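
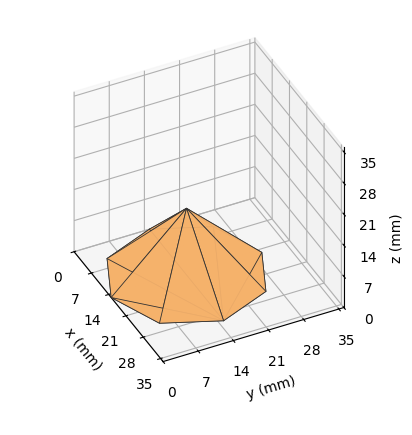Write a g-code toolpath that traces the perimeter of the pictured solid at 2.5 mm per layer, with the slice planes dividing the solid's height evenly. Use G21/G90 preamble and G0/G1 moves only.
Reading the render: the shape is a regular 8-sided pyramid, base circumscribed radius ≈ 15 mm, apex at z ≈ 15 mm (dimensions read to the nearest mm from the axis ticks). For the g-code, the solid's height is divided into equal slices at the stated Δz and each level perimeter traced with G1 moves after a G0 lift.

; perimeter-only toolpath
G21 ; units = mm
G90 ; absolute positioning
G28 ; home
; layer 1
G0 Z2.5
G0 X27.5 Y15.0
G1 X23.8 Y23.8
G1 X15.0 Y27.5
G1 X6.2 Y23.8
G1 X2.5 Y15.0
G1 X6.2 Y6.2
G1 X15.0 Y2.5
G1 X23.8 Y6.2
G1 X27.5 Y15.0
; layer 2
G0 Z5.0
G0 X25.0 Y15.0
G1 X22.1 Y22.1
G1 X15.0 Y25.0
G1 X7.9 Y22.1
G1 X5.0 Y15.0
G1 X7.9 Y7.9
G1 X15.0 Y5.0
G1 X22.1 Y7.9
G1 X25.0 Y15.0
; layer 3
G0 Z7.5
G0 X22.5 Y15.0
G1 X20.3 Y20.3
G1 X15.0 Y22.5
G1 X9.7 Y20.3
G1 X7.5 Y15.0
G1 X9.7 Y9.7
G1 X15.0 Y7.5
G1 X20.3 Y9.7
G1 X22.5 Y15.0
; layer 4
G0 Z10.0
G0 X20.0 Y15.0
G1 X18.5 Y18.5
G1 X15.0 Y20.0
G1 X11.5 Y18.5
G1 X10.0 Y15.0
G1 X11.5 Y11.5
G1 X15.0 Y10.0
G1 X18.5 Y11.5
G1 X20.0 Y15.0
; layer 5
G0 Z12.5
G0 X17.5 Y15.0
G1 X16.8 Y16.8
G1 X15.0 Y17.5
G1 X13.2 Y16.8
G1 X12.5 Y15.0
G1 X13.2 Y13.2
G1 X15.0 Y12.5
G1 X16.8 Y13.2
G1 X17.5 Y15.0
M2 ; end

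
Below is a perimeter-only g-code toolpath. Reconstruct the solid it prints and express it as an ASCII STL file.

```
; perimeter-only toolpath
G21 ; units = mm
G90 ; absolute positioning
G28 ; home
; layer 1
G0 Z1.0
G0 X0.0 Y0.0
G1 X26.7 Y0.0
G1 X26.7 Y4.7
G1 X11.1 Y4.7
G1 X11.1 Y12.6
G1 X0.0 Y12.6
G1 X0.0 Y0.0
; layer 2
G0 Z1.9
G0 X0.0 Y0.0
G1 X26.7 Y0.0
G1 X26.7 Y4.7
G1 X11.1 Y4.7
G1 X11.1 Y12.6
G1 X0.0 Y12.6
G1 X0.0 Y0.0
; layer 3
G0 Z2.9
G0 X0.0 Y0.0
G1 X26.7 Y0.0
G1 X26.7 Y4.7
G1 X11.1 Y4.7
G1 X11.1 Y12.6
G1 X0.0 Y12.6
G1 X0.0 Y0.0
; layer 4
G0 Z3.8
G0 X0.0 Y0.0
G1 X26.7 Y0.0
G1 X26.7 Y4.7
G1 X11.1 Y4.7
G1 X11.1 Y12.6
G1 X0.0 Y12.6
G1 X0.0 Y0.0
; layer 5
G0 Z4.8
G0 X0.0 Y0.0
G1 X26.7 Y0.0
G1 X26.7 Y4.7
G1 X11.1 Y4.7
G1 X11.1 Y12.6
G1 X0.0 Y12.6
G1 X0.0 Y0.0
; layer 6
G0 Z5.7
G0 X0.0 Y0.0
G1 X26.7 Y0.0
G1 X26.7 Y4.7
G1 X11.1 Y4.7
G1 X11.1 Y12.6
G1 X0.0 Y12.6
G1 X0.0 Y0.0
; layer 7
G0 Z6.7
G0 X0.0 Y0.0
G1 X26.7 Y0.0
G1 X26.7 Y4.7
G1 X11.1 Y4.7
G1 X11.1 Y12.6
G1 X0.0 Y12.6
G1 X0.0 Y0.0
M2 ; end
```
solid part
  facet normal 0.0000 0.0000 -1.0000
    outer loop
      vertex 26.7 4.7 0.0
      vertex 26.7 0.0 0.0
      vertex 0.0 0.0 0.0
    endloop
  endfacet
  facet normal 0.0000 0.0000 -1.0000
    outer loop
      vertex 11.1 4.7 0.0
      vertex 26.7 4.7 0.0
      vertex 0.0 0.0 0.0
    endloop
  endfacet
  facet normal 0.0000 0.0000 -1.0000
    outer loop
      vertex 11.1 12.6 0.0
      vertex 11.1 4.7 0.0
      vertex 0.0 0.0 0.0
    endloop
  endfacet
  facet normal 0.0000 0.0000 -1.0000
    outer loop
      vertex 0.0 12.6 0.0
      vertex 11.1 12.6 0.0
      vertex 0.0 0.0 0.0
    endloop
  endfacet
  facet normal 0.0000 0.0000 1.0000
    outer loop
      vertex 0.0 0.0 6.7
      vertex 26.7 0.0 6.7
      vertex 26.7 4.7 6.7
    endloop
  endfacet
  facet normal 0.0000 0.0000 1.0000
    outer loop
      vertex 0.0 0.0 6.7
      vertex 26.7 4.7 6.7
      vertex 11.1 4.7 6.7
    endloop
  endfacet
  facet normal 0.0000 0.0000 1.0000
    outer loop
      vertex 0.0 0.0 6.7
      vertex 11.1 4.7 6.7
      vertex 11.1 12.6 6.7
    endloop
  endfacet
  facet normal 0.0000 0.0000 1.0000
    outer loop
      vertex 0.0 0.0 6.7
      vertex 11.1 12.6 6.7
      vertex 0.0 12.6 6.7
    endloop
  endfacet
  facet normal 0.0000 -1.0000 0.0000
    outer loop
      vertex 0.0 0.0 0.0
      vertex 26.7 0.0 0.0
      vertex 26.7 0.0 6.7
    endloop
  endfacet
  facet normal 0.0000 -1.0000 0.0000
    outer loop
      vertex 0.0 0.0 0.0
      vertex 26.7 0.0 6.7
      vertex 0.0 0.0 6.7
    endloop
  endfacet
  facet normal 1.0000 0.0000 0.0000
    outer loop
      vertex 26.7 0.0 0.0
      vertex 26.7 4.7 0.0
      vertex 26.7 4.7 6.7
    endloop
  endfacet
  facet normal 1.0000 0.0000 0.0000
    outer loop
      vertex 26.7 0.0 0.0
      vertex 26.7 4.7 6.7
      vertex 26.7 0.0 6.7
    endloop
  endfacet
  facet normal 0.0000 1.0000 0.0000
    outer loop
      vertex 26.7 4.7 0.0
      vertex 11.1 4.7 0.0
      vertex 11.1 4.7 6.7
    endloop
  endfacet
  facet normal 0.0000 1.0000 0.0000
    outer loop
      vertex 26.7 4.7 0.0
      vertex 11.1 4.7 6.7
      vertex 26.7 4.7 6.7
    endloop
  endfacet
  facet normal 1.0000 0.0000 0.0000
    outer loop
      vertex 11.1 4.7 0.0
      vertex 11.1 12.6 0.0
      vertex 11.1 12.6 6.7
    endloop
  endfacet
  facet normal 1.0000 0.0000 0.0000
    outer loop
      vertex 11.1 4.7 0.0
      vertex 11.1 12.6 6.7
      vertex 11.1 4.7 6.7
    endloop
  endfacet
  facet normal 0.0000 1.0000 0.0000
    outer loop
      vertex 11.1 12.6 0.0
      vertex 0.0 12.6 0.0
      vertex 0.0 12.6 6.7
    endloop
  endfacet
  facet normal 0.0000 1.0000 0.0000
    outer loop
      vertex 11.1 12.6 0.0
      vertex 0.0 12.6 6.7
      vertex 11.1 12.6 6.7
    endloop
  endfacet
  facet normal -1.0000 0.0000 0.0000
    outer loop
      vertex 0.0 12.6 0.0
      vertex 0.0 0.0 0.0
      vertex 0.0 0.0 6.7
    endloop
  endfacet
  facet normal -1.0000 0.0000 0.0000
    outer loop
      vertex 0.0 12.6 0.0
      vertex 0.0 0.0 6.7
      vertex 0.0 12.6 6.7
    endloop
  endfacet
endsolid part

The G0 Z moves step by Δz≈1.0 mm. Every layer's G1 loop is the same polygon, so the solid is a straight extrusion of it from z=0 to z≈6.7. Closing with flat bottom and top caps and triangulating gives 20 facets — an L-shaped prism: outer 26.7 × 12.6 mm, arm thicknesses ≈ 4.7 mm (horizontal) and 11.1 mm (vertical), extruded 6.7 mm in z.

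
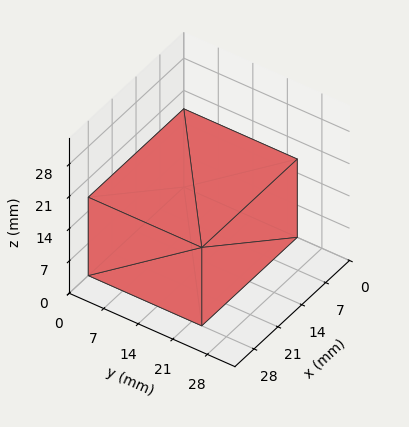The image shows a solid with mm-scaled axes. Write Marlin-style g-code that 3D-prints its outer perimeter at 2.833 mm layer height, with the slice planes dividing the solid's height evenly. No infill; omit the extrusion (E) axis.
Reading the render: the shape is a rectangular box, roughly 28 × 23 mm footprint and 17 mm tall (dimensions read to the nearest mm from the axis ticks). For the g-code, the solid's height is divided into equal slices at the stated Δz and each level perimeter traced with G1 moves after a G0 lift.

; perimeter-only toolpath
G21 ; units = mm
G90 ; absolute positioning
G28 ; home
; layer 1
G0 Z2.833
G0 X0.000 Y0.000
G1 X28.000 Y0.000
G1 X28.000 Y23.000
G1 X0.000 Y23.000
G1 X0.000 Y0.000
; layer 2
G0 Z5.667
G0 X0.000 Y0.000
G1 X28.000 Y0.000
G1 X28.000 Y23.000
G1 X0.000 Y23.000
G1 X0.000 Y0.000
; layer 3
G0 Z8.500
G0 X0.000 Y0.000
G1 X28.000 Y0.000
G1 X28.000 Y23.000
G1 X0.000 Y23.000
G1 X0.000 Y0.000
; layer 4
G0 Z11.333
G0 X0.000 Y0.000
G1 X28.000 Y0.000
G1 X28.000 Y23.000
G1 X0.000 Y23.000
G1 X0.000 Y0.000
; layer 5
G0 Z14.167
G0 X0.000 Y0.000
G1 X28.000 Y0.000
G1 X28.000 Y23.000
G1 X0.000 Y23.000
G1 X0.000 Y0.000
; layer 6
G0 Z17.000
G0 X0.000 Y0.000
G1 X28.000 Y0.000
G1 X28.000 Y23.000
G1 X0.000 Y23.000
G1 X0.000 Y0.000
M2 ; end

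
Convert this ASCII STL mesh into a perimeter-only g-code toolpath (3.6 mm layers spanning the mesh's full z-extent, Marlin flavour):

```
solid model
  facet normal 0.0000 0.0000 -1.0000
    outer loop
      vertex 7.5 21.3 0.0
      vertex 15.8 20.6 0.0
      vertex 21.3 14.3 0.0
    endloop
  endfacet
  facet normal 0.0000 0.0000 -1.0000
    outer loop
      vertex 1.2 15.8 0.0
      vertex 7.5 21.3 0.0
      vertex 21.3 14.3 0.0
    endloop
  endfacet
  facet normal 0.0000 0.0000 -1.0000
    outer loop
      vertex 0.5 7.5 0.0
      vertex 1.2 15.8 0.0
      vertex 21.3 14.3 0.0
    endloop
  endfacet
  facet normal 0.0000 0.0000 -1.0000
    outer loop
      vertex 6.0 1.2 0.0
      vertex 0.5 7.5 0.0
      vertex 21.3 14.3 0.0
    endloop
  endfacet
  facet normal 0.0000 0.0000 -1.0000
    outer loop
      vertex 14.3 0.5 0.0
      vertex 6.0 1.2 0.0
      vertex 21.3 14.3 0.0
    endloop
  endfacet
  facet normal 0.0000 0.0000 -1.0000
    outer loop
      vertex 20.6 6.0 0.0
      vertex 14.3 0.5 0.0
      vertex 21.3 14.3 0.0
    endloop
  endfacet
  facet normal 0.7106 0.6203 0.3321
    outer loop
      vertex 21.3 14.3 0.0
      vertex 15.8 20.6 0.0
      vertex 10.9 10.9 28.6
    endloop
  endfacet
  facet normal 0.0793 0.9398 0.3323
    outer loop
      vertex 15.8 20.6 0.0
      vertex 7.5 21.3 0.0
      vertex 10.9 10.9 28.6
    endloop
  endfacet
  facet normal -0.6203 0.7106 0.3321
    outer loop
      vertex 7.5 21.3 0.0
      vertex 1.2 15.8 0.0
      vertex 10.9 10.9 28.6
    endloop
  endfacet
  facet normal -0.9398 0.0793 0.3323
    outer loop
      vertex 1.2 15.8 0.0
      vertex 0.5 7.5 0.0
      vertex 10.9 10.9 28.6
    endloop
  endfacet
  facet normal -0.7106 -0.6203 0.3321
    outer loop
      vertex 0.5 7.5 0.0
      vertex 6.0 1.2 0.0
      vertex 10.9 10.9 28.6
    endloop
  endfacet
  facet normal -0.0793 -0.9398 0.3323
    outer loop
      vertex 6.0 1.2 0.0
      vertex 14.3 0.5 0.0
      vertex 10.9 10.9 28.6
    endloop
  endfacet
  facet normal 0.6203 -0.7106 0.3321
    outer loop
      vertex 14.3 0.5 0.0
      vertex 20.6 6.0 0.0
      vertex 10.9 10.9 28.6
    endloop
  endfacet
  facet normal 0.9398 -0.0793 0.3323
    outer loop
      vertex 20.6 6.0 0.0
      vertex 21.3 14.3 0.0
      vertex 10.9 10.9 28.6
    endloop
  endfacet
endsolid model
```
; perimeter-only toolpath
G21 ; units = mm
G90 ; absolute positioning
G28 ; home
; layer 1
G0 Z3.6
G0 X20.0 Y13.9
G1 X15.2 Y19.4
G1 X7.9 Y20.0
G1 X2.4 Y15.2
G1 X1.8 Y7.9
G1 X6.6 Y2.4
G1 X13.9 Y1.8
G1 X19.4 Y6.6
G1 X20.0 Y13.9
; layer 2
G0 Z7.2
G0 X18.7 Y13.5
G1 X14.6 Y18.2
G1 X8.3 Y18.7
G1 X3.6 Y14.6
G1 X3.1 Y8.3
G1 X7.2 Y3.6
G1 X13.5 Y3.1
G1 X18.2 Y7.2
G1 X18.7 Y13.5
; layer 3
G0 Z10.7
G0 X17.4 Y13.0
G1 X14.0 Y17.0
G1 X8.8 Y17.4
G1 X4.8 Y14.0
G1 X4.4 Y8.8
G1 X7.8 Y4.8
G1 X13.0 Y4.4
G1 X17.0 Y7.8
G1 X17.4 Y13.0
; layer 4
G0 Z14.3
G0 X16.1 Y12.6
G1 X13.4 Y15.8
G1 X9.2 Y16.1
G1 X6.0 Y13.4
G1 X5.7 Y9.2
G1 X8.4 Y6.0
G1 X12.6 Y5.7
G1 X15.8 Y8.4
G1 X16.1 Y12.6
; layer 5
G0 Z17.9
G0 X14.8 Y12.2
G1 X12.7 Y14.5
G1 X9.6 Y14.8
G1 X7.3 Y12.7
G1 X7.0 Y9.6
G1 X9.1 Y7.3
G1 X12.2 Y7.0
G1 X14.5 Y9.1
G1 X14.8 Y12.2
; layer 6
G0 Z21.5
G0 X13.5 Y11.8
G1 X12.1 Y13.3
G1 X10.1 Y13.5
G1 X8.5 Y12.1
G1 X8.3 Y10.1
G1 X9.7 Y8.5
G1 X11.8 Y8.3
G1 X13.3 Y9.7
G1 X13.5 Y11.8
; layer 7
G0 Z25.0
G0 X12.2 Y11.3
G1 X11.5 Y12.1
G1 X10.5 Y12.2
G1 X9.7 Y11.5
G1 X9.6 Y10.5
G1 X10.3 Y9.7
G1 X11.3 Y9.6
G1 X12.1 Y10.3
G1 X12.2 Y11.3
M2 ; end

The solid is a regular 8-sided pyramid, base circumscribed radius ≈ 10.9 mm, apex at z ≈ 28.6 mm. Slicing at Δz = 3.6 mm — 8 equal slices spanning the solid's height, so layer i sits at z = i·h/8 — gives 7 non-empty perimeters. Each is a 8-segment closed polygon; G0 lifts to the layer z and rapids to the start vertex, then G1 traces the edges. The cross-section shrinks linearly with z (the slice at the apex is degenerate and omitted).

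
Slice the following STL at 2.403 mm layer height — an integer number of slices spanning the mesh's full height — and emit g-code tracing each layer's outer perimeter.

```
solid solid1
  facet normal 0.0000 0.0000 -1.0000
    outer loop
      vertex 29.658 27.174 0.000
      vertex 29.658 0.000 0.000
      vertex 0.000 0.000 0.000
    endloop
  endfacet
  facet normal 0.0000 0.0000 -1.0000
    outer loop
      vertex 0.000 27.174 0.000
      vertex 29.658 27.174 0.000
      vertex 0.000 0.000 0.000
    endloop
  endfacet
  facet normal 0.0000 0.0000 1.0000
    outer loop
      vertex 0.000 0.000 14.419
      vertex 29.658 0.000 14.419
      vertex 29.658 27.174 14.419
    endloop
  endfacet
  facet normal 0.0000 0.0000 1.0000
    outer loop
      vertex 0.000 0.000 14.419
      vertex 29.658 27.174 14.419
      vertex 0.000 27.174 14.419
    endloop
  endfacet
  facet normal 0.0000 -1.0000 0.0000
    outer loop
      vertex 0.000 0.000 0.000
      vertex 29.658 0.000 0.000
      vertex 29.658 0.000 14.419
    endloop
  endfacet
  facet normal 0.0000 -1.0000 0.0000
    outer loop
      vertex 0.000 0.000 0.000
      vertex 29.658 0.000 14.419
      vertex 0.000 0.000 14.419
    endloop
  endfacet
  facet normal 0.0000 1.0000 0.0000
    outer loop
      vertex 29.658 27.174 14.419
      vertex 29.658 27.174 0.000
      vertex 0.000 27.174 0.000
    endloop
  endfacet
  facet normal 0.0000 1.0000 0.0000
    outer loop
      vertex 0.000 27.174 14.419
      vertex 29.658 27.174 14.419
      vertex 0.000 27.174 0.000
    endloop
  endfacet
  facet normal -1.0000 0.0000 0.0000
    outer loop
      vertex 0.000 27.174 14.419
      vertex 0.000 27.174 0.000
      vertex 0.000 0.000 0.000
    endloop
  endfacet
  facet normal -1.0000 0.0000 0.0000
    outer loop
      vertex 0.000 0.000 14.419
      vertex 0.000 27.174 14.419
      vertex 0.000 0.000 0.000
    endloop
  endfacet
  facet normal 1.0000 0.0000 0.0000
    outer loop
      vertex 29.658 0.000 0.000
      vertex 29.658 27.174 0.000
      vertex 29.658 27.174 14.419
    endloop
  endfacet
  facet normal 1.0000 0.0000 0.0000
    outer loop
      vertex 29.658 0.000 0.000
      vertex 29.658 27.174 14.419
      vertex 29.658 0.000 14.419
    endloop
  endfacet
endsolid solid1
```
; perimeter-only toolpath
G21 ; units = mm
G90 ; absolute positioning
G28 ; home
; layer 1
G0 Z2.403
G0 X0.000 Y0.000
G1 X29.658 Y0.000
G1 X29.658 Y27.174
G1 X0.000 Y27.174
G1 X0.000 Y0.000
; layer 2
G0 Z4.806
G0 X0.000 Y0.000
G1 X29.658 Y0.000
G1 X29.658 Y27.174
G1 X0.000 Y27.174
G1 X0.000 Y0.000
; layer 3
G0 Z7.210
G0 X0.000 Y0.000
G1 X29.658 Y0.000
G1 X29.658 Y27.174
G1 X0.000 Y27.174
G1 X0.000 Y0.000
; layer 4
G0 Z9.613
G0 X0.000 Y0.000
G1 X29.658 Y0.000
G1 X29.658 Y27.174
G1 X0.000 Y27.174
G1 X0.000 Y0.000
; layer 5
G0 Z12.016
G0 X0.000 Y0.000
G1 X29.658 Y0.000
G1 X29.658 Y27.174
G1 X0.000 Y27.174
G1 X0.000 Y0.000
; layer 6
G0 Z14.419
G0 X0.000 Y0.000
G1 X29.658 Y0.000
G1 X29.658 Y27.174
G1 X0.000 Y27.174
G1 X0.000 Y0.000
M2 ; end

The solid is a rectangular box, roughly 29.7 × 27.2 mm footprint and 14.4 mm tall. Slicing at Δz = 2.403 mm — 6 equal slices spanning the solid's height, so layer i sits at z = i·h/6 — gives 6 non-empty perimeters. Each is a 4-segment closed polygon; G0 lifts to the layer z and rapids to the start vertex, then G1 traces the edges.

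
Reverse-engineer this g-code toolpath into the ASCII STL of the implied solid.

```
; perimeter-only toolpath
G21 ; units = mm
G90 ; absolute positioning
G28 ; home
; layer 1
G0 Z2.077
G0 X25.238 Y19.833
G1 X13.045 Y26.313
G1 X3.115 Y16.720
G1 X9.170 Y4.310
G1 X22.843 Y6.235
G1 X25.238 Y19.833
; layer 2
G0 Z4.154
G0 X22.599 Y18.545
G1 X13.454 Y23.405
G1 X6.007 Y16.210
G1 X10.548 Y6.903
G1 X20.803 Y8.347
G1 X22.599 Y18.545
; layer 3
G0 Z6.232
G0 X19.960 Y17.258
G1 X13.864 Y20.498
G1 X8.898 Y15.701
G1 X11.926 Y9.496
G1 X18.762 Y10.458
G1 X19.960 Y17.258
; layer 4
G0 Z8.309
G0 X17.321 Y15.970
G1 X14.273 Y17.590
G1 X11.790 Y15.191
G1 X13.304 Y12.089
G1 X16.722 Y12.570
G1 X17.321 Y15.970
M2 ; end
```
solid part
  facet normal 0.0000 0.0000 -1.0000
    outer loop
      vertex 0.223 17.229 0.000
      vertex 12.636 29.221 0.000
      vertex 27.877 21.121 0.000
    endloop
  endfacet
  facet normal 0.0000 0.0000 -1.0000
    outer loop
      vertex 7.792 1.717 0.000
      vertex 0.223 17.229 0.000
      vertex 27.877 21.121 0.000
    endloop
  endfacet
  facet normal 0.0000 0.0000 -1.0000
    outer loop
      vertex 24.883 4.123 0.000
      vertex 7.792 1.717 0.000
      vertex 27.877 21.121 0.000
    endloop
  endfacet
  facet normal 0.3089 0.5812 0.7528
    outer loop
      vertex 27.877 21.121 0.000
      vertex 12.636 29.221 0.000
      vertex 14.682 14.682 10.386
    endloop
  endfacet
  facet normal -0.4574 0.4734 0.7528
    outer loop
      vertex 12.636 29.221 0.000
      vertex 0.223 17.229 0.000
      vertex 14.682 14.682 10.386
    endloop
  endfacet
  facet normal -0.5916 -0.2887 0.7528
    outer loop
      vertex 0.223 17.229 0.000
      vertex 7.792 1.717 0.000
      vertex 14.682 14.682 10.386
    endloop
  endfacet
  facet normal 0.0918 -0.6518 0.7528
    outer loop
      vertex 7.792 1.717 0.000
      vertex 24.883 4.123 0.000
      vertex 14.682 14.682 10.386
    endloop
  endfacet
  facet normal 0.6483 -0.1142 0.7528
    outer loop
      vertex 24.883 4.123 0.000
      vertex 27.877 21.121 0.000
      vertex 14.682 14.682 10.386
    endloop
  endfacet
endsolid part

The G0 Z moves step by Δz≈2.077 mm. The G1 loops shrink linearly with z, so the solid tapers from its base footprint up to z≈10.4. Closing with a flat bottom cap and the tapered top and triangulating gives 8 facets — a regular 5-sided pyramid, base circumscribed radius ≈ 14.7 mm, apex at z ≈ 10.4 mm.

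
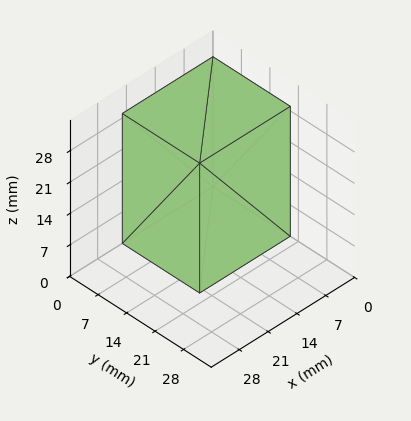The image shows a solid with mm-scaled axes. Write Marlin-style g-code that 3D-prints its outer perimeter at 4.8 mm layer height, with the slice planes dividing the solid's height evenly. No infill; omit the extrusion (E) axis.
Reading the render: the shape is a rectangular box, roughly 22 × 19 mm footprint and 29 mm tall (dimensions read to the nearest mm from the axis ticks). For the g-code, the solid's height is divided into equal slices at the stated Δz and each level perimeter traced with G1 moves after a G0 lift.

; perimeter-only toolpath
G21 ; units = mm
G90 ; absolute positioning
G28 ; home
; layer 1
G0 Z4.8
G0 X0.0 Y0.0
G1 X22.0 Y0.0
G1 X22.0 Y19.0
G1 X0.0 Y19.0
G1 X0.0 Y0.0
; layer 2
G0 Z9.7
G0 X0.0 Y0.0
G1 X22.0 Y0.0
G1 X22.0 Y19.0
G1 X0.0 Y19.0
G1 X0.0 Y0.0
; layer 3
G0 Z14.5
G0 X0.0 Y0.0
G1 X22.0 Y0.0
G1 X22.0 Y19.0
G1 X0.0 Y19.0
G1 X0.0 Y0.0
; layer 4
G0 Z19.3
G0 X0.0 Y0.0
G1 X22.0 Y0.0
G1 X22.0 Y19.0
G1 X0.0 Y19.0
G1 X0.0 Y0.0
; layer 5
G0 Z24.2
G0 X0.0 Y0.0
G1 X22.0 Y0.0
G1 X22.0 Y19.0
G1 X0.0 Y19.0
G1 X0.0 Y0.0
; layer 6
G0 Z29.0
G0 X0.0 Y0.0
G1 X22.0 Y0.0
G1 X22.0 Y19.0
G1 X0.0 Y19.0
G1 X0.0 Y0.0
M2 ; end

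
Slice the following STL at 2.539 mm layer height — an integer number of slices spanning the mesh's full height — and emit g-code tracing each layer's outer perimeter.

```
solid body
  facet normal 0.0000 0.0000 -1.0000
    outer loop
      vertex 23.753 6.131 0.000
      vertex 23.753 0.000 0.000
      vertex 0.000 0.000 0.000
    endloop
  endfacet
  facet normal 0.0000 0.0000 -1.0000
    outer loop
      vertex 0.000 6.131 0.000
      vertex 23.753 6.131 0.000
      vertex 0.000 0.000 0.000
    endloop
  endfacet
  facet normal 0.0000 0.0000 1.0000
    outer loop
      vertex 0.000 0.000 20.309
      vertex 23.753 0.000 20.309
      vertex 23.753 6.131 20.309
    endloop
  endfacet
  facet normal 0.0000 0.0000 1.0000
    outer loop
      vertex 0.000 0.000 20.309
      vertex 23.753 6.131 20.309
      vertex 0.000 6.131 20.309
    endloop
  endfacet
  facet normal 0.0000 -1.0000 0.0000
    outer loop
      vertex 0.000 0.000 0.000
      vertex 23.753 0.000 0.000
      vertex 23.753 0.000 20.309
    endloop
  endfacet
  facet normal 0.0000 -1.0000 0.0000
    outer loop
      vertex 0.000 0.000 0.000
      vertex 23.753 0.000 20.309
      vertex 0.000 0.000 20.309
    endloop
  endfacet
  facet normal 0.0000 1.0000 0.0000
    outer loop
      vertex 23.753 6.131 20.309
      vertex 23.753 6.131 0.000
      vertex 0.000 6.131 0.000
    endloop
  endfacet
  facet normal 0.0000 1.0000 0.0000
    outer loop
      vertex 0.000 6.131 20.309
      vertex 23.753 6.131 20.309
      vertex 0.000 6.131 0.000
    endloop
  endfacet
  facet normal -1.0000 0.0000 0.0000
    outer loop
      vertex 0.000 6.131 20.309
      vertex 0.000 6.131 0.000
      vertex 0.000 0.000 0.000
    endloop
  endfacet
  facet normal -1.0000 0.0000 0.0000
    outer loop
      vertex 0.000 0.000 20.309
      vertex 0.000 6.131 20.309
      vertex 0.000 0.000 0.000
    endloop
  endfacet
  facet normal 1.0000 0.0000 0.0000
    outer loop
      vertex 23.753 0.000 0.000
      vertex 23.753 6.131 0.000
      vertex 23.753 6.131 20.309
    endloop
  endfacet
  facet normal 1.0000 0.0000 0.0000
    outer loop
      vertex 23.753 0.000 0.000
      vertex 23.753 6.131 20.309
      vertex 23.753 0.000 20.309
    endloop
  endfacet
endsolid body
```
; perimeter-only toolpath
G21 ; units = mm
G90 ; absolute positioning
G28 ; home
; layer 1
G0 Z2.539
G0 X0.000 Y0.000
G1 X23.753 Y0.000
G1 X23.753 Y6.131
G1 X0.000 Y6.131
G1 X0.000 Y0.000
; layer 2
G0 Z5.077
G0 X0.000 Y0.000
G1 X23.753 Y0.000
G1 X23.753 Y6.131
G1 X0.000 Y6.131
G1 X0.000 Y0.000
; layer 3
G0 Z7.616
G0 X0.000 Y0.000
G1 X23.753 Y0.000
G1 X23.753 Y6.131
G1 X0.000 Y6.131
G1 X0.000 Y0.000
; layer 4
G0 Z10.155
G0 X0.000 Y0.000
G1 X23.753 Y0.000
G1 X23.753 Y6.131
G1 X0.000 Y6.131
G1 X0.000 Y0.000
; layer 5
G0 Z12.693
G0 X0.000 Y0.000
G1 X23.753 Y0.000
G1 X23.753 Y6.131
G1 X0.000 Y6.131
G1 X0.000 Y0.000
; layer 6
G0 Z15.232
G0 X0.000 Y0.000
G1 X23.753 Y0.000
G1 X23.753 Y6.131
G1 X0.000 Y6.131
G1 X0.000 Y0.000
; layer 7
G0 Z17.770
G0 X0.000 Y0.000
G1 X23.753 Y0.000
G1 X23.753 Y6.131
G1 X0.000 Y6.131
G1 X0.000 Y0.000
; layer 8
G0 Z20.309
G0 X0.000 Y0.000
G1 X23.753 Y0.000
G1 X23.753 Y6.131
G1 X0.000 Y6.131
G1 X0.000 Y0.000
M2 ; end

The solid is a rectangular box, roughly 23.8 × 6.13 mm footprint and 20.3 mm tall. Slicing at Δz = 2.539 mm — 8 equal slices spanning the solid's height, so layer i sits at z = i·h/8 — gives 8 non-empty perimeters. Each is a 4-segment closed polygon; G0 lifts to the layer z and rapids to the start vertex, then G1 traces the edges.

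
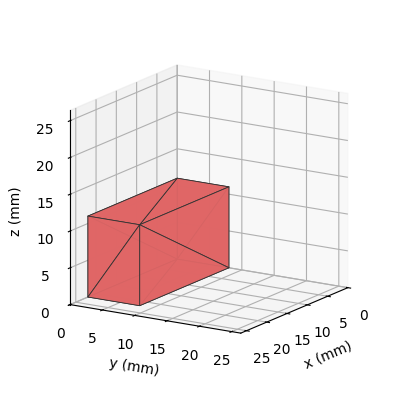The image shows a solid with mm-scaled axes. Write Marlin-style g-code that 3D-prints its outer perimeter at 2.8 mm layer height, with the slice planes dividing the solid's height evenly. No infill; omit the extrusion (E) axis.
Reading the render: the shape is a rectangular box, roughly 22 × 8 mm footprint and 11 mm tall (dimensions read to the nearest mm from the axis ticks). For the g-code, the solid's height is divided into equal slices at the stated Δz and each level perimeter traced with G1 moves after a G0 lift.

; perimeter-only toolpath
G21 ; units = mm
G90 ; absolute positioning
G28 ; home
; layer 1
G0 Z2.8
G0 X0.0 Y0.0
G1 X22.0 Y0.0
G1 X22.0 Y8.0
G1 X0.0 Y8.0
G1 X0.0 Y0.0
; layer 2
G0 Z5.5
G0 X0.0 Y0.0
G1 X22.0 Y0.0
G1 X22.0 Y8.0
G1 X0.0 Y8.0
G1 X0.0 Y0.0
; layer 3
G0 Z8.2
G0 X0.0 Y0.0
G1 X22.0 Y0.0
G1 X22.0 Y8.0
G1 X0.0 Y8.0
G1 X0.0 Y0.0
; layer 4
G0 Z11.0
G0 X0.0 Y0.0
G1 X22.0 Y0.0
G1 X22.0 Y8.0
G1 X0.0 Y8.0
G1 X0.0 Y0.0
M2 ; end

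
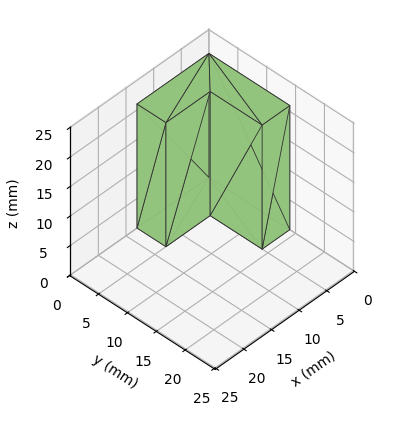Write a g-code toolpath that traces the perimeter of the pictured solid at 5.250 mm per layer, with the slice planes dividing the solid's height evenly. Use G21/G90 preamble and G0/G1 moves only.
Reading the render: the shape is an L-shaped prism: outer 13 × 14 mm, arm thicknesses ≈ 5 mm (horizontal) and 5 mm (vertical), extruded 21 mm in z (dimensions read to the nearest mm from the axis ticks). For the g-code, the solid's height is divided into equal slices at the stated Δz and each level perimeter traced with G1 moves after a G0 lift.

; perimeter-only toolpath
G21 ; units = mm
G90 ; absolute positioning
G28 ; home
; layer 1
G0 Z5.250
G0 X0.000 Y0.000
G1 X13.000 Y0.000
G1 X13.000 Y5.000
G1 X5.000 Y5.000
G1 X5.000 Y14.000
G1 X0.000 Y14.000
G1 X0.000 Y0.000
; layer 2
G0 Z10.500
G0 X0.000 Y0.000
G1 X13.000 Y0.000
G1 X13.000 Y5.000
G1 X5.000 Y5.000
G1 X5.000 Y14.000
G1 X0.000 Y14.000
G1 X0.000 Y0.000
; layer 3
G0 Z15.750
G0 X0.000 Y0.000
G1 X13.000 Y0.000
G1 X13.000 Y5.000
G1 X5.000 Y5.000
G1 X5.000 Y14.000
G1 X0.000 Y14.000
G1 X0.000 Y0.000
; layer 4
G0 Z21.000
G0 X0.000 Y0.000
G1 X13.000 Y0.000
G1 X13.000 Y5.000
G1 X5.000 Y5.000
G1 X5.000 Y14.000
G1 X0.000 Y14.000
G1 X0.000 Y0.000
M2 ; end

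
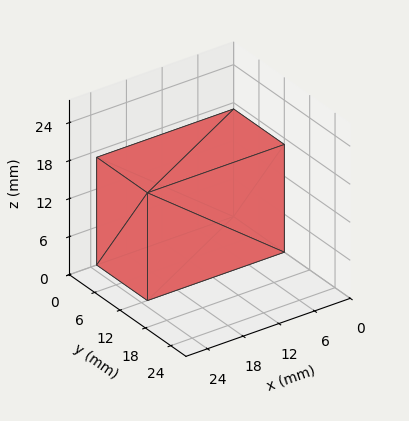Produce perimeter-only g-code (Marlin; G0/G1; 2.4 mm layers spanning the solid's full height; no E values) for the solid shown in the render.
Reading the render: the shape is a rectangular box, roughly 23 × 12 mm footprint and 17 mm tall (dimensions read to the nearest mm from the axis ticks). For the g-code, the solid's height is divided into equal slices at the stated Δz and each level perimeter traced with G1 moves after a G0 lift.

; perimeter-only toolpath
G21 ; units = mm
G90 ; absolute positioning
G28 ; home
; layer 1
G0 Z2.4
G0 X0.0 Y0.0
G1 X23.0 Y0.0
G1 X23.0 Y12.0
G1 X0.0 Y12.0
G1 X0.0 Y0.0
; layer 2
G0 Z4.9
G0 X0.0 Y0.0
G1 X23.0 Y0.0
G1 X23.0 Y12.0
G1 X0.0 Y12.0
G1 X0.0 Y0.0
; layer 3
G0 Z7.3
G0 X0.0 Y0.0
G1 X23.0 Y0.0
G1 X23.0 Y12.0
G1 X0.0 Y12.0
G1 X0.0 Y0.0
; layer 4
G0 Z9.7
G0 X0.0 Y0.0
G1 X23.0 Y0.0
G1 X23.0 Y12.0
G1 X0.0 Y12.0
G1 X0.0 Y0.0
; layer 5
G0 Z12.1
G0 X0.0 Y0.0
G1 X23.0 Y0.0
G1 X23.0 Y12.0
G1 X0.0 Y12.0
G1 X0.0 Y0.0
; layer 6
G0 Z14.6
G0 X0.0 Y0.0
G1 X23.0 Y0.0
G1 X23.0 Y12.0
G1 X0.0 Y12.0
G1 X0.0 Y0.0
; layer 7
G0 Z17.0
G0 X0.0 Y0.0
G1 X23.0 Y0.0
G1 X23.0 Y12.0
G1 X0.0 Y12.0
G1 X0.0 Y0.0
M2 ; end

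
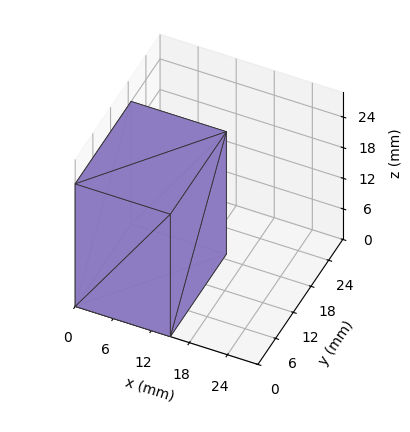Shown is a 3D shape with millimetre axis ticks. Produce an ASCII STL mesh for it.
Reading the render: the shape is a rectangular box, roughly 15 × 19 mm footprint and 24 mm tall (dimensions read to the nearest mm from the axis ticks). For the STL, each face is triangulated and given an outward normal.

solid part
  facet normal 0.0000 0.0000 -1.0000
    outer loop
      vertex 15.0 19.0 0.0
      vertex 15.0 0.0 0.0
      vertex 0.0 0.0 0.0
    endloop
  endfacet
  facet normal 0.0000 0.0000 -1.0000
    outer loop
      vertex 0.0 19.0 0.0
      vertex 15.0 19.0 0.0
      vertex 0.0 0.0 0.0
    endloop
  endfacet
  facet normal 0.0000 0.0000 1.0000
    outer loop
      vertex 0.0 0.0 24.0
      vertex 15.0 0.0 24.0
      vertex 15.0 19.0 24.0
    endloop
  endfacet
  facet normal 0.0000 0.0000 1.0000
    outer loop
      vertex 0.0 0.0 24.0
      vertex 15.0 19.0 24.0
      vertex 0.0 19.0 24.0
    endloop
  endfacet
  facet normal 0.0000 -1.0000 0.0000
    outer loop
      vertex 0.0 0.0 0.0
      vertex 15.0 0.0 0.0
      vertex 15.0 0.0 24.0
    endloop
  endfacet
  facet normal 0.0000 -1.0000 0.0000
    outer loop
      vertex 0.0 0.0 0.0
      vertex 15.0 0.0 24.0
      vertex 0.0 0.0 24.0
    endloop
  endfacet
  facet normal 0.0000 1.0000 0.0000
    outer loop
      vertex 15.0 19.0 24.0
      vertex 15.0 19.0 0.0
      vertex 0.0 19.0 0.0
    endloop
  endfacet
  facet normal 0.0000 1.0000 0.0000
    outer loop
      vertex 0.0 19.0 24.0
      vertex 15.0 19.0 24.0
      vertex 0.0 19.0 0.0
    endloop
  endfacet
  facet normal -1.0000 0.0000 0.0000
    outer loop
      vertex 0.0 19.0 24.0
      vertex 0.0 19.0 0.0
      vertex 0.0 0.0 0.0
    endloop
  endfacet
  facet normal -1.0000 0.0000 0.0000
    outer loop
      vertex 0.0 0.0 24.0
      vertex 0.0 19.0 24.0
      vertex 0.0 0.0 0.0
    endloop
  endfacet
  facet normal 1.0000 0.0000 0.0000
    outer loop
      vertex 15.0 0.0 0.0
      vertex 15.0 19.0 0.0
      vertex 15.0 19.0 24.0
    endloop
  endfacet
  facet normal 1.0000 0.0000 0.0000
    outer loop
      vertex 15.0 0.0 0.0
      vertex 15.0 19.0 24.0
      vertex 15.0 0.0 24.0
    endloop
  endfacet
endsolid part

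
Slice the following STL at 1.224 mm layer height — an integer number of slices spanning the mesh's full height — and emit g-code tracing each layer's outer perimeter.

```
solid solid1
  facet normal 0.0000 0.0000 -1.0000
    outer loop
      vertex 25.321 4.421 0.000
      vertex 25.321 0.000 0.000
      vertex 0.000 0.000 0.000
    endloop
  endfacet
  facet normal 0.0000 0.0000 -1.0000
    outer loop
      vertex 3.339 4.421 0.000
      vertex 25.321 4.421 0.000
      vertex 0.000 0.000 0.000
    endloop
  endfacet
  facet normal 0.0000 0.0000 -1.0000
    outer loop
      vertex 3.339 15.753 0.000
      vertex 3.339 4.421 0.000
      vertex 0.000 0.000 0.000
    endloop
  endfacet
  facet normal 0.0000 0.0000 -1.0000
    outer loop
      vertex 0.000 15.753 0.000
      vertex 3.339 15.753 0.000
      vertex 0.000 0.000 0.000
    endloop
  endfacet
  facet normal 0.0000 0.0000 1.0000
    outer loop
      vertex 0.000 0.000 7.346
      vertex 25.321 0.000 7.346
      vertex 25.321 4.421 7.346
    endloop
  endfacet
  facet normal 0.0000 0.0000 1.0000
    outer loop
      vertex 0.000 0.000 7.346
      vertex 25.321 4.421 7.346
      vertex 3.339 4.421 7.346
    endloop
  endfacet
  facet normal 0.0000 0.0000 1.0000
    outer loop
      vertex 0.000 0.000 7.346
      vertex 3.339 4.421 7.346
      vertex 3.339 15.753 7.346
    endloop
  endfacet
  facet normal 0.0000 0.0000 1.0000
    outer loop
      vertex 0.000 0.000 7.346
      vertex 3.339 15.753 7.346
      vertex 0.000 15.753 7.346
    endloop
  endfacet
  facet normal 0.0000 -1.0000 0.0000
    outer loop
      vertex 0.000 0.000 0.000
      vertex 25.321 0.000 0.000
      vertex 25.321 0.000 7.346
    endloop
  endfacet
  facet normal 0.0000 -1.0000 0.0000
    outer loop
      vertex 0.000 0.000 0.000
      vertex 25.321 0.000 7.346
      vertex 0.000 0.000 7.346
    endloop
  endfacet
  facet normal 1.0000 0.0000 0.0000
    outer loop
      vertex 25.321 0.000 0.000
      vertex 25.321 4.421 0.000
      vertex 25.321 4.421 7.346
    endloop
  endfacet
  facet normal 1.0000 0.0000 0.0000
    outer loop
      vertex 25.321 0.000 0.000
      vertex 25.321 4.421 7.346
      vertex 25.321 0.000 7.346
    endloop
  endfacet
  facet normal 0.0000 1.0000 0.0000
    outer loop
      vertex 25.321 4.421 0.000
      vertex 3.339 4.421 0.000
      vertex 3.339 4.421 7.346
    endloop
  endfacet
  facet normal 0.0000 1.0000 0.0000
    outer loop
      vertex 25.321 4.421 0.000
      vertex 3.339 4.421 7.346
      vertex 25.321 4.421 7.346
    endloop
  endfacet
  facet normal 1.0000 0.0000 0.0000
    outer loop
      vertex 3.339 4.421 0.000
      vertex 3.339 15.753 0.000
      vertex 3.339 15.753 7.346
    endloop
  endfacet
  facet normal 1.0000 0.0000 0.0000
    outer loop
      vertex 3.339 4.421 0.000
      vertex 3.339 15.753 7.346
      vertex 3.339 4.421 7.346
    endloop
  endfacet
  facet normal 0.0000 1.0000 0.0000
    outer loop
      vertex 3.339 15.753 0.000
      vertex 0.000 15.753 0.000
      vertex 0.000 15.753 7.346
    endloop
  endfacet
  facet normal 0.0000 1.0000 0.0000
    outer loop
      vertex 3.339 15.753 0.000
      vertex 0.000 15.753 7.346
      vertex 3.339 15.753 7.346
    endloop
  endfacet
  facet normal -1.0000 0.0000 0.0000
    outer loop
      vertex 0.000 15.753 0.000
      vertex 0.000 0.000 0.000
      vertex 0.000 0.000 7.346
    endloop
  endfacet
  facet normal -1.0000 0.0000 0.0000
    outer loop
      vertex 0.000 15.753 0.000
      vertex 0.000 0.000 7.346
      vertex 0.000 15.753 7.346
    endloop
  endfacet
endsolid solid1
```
; perimeter-only toolpath
G21 ; units = mm
G90 ; absolute positioning
G28 ; home
; layer 1
G0 Z1.224
G0 X0.000 Y0.000
G1 X25.321 Y0.000
G1 X25.321 Y4.421
G1 X3.339 Y4.421
G1 X3.339 Y15.753
G1 X0.000 Y15.753
G1 X0.000 Y0.000
; layer 2
G0 Z2.449
G0 X0.000 Y0.000
G1 X25.321 Y0.000
G1 X25.321 Y4.421
G1 X3.339 Y4.421
G1 X3.339 Y15.753
G1 X0.000 Y15.753
G1 X0.000 Y0.000
; layer 3
G0 Z3.673
G0 X0.000 Y0.000
G1 X25.321 Y0.000
G1 X25.321 Y4.421
G1 X3.339 Y4.421
G1 X3.339 Y15.753
G1 X0.000 Y15.753
G1 X0.000 Y0.000
; layer 4
G0 Z4.897
G0 X0.000 Y0.000
G1 X25.321 Y0.000
G1 X25.321 Y4.421
G1 X3.339 Y4.421
G1 X3.339 Y15.753
G1 X0.000 Y15.753
G1 X0.000 Y0.000
; layer 5
G0 Z6.122
G0 X0.000 Y0.000
G1 X25.321 Y0.000
G1 X25.321 Y4.421
G1 X3.339 Y4.421
G1 X3.339 Y15.753
G1 X0.000 Y15.753
G1 X0.000 Y0.000
; layer 6
G0 Z7.346
G0 X0.000 Y0.000
G1 X25.321 Y0.000
G1 X25.321 Y4.421
G1 X3.339 Y4.421
G1 X3.339 Y15.753
G1 X0.000 Y15.753
G1 X0.000 Y0.000
M2 ; end

The solid is an L-shaped prism: outer 25.3 × 15.8 mm, arm thicknesses ≈ 4.42 mm (horizontal) and 3.34 mm (vertical), extruded 7.35 mm in z. Slicing at Δz = 1.224 mm — 6 equal slices spanning the solid's height, so layer i sits at z = i·h/6 — gives 6 non-empty perimeters. Each is a 6-segment closed polygon; G0 lifts to the layer z and rapids to the start vertex, then G1 traces the edges.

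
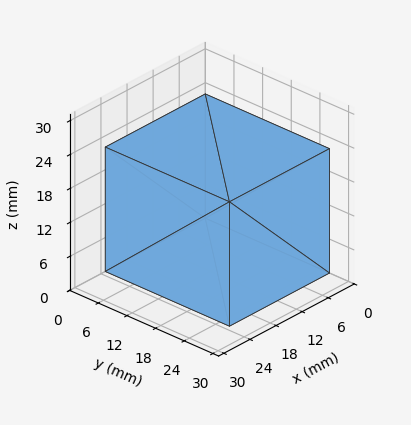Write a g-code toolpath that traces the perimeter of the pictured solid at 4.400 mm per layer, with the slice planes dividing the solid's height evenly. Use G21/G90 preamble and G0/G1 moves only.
Reading the render: the shape is a rectangular box, roughly 23 × 26 mm footprint and 22 mm tall (dimensions read to the nearest mm from the axis ticks). For the g-code, the solid's height is divided into equal slices at the stated Δz and each level perimeter traced with G1 moves after a G0 lift.

; perimeter-only toolpath
G21 ; units = mm
G90 ; absolute positioning
G28 ; home
; layer 1
G0 Z4.400
G0 X0.000 Y0.000
G1 X23.000 Y0.000
G1 X23.000 Y26.000
G1 X0.000 Y26.000
G1 X0.000 Y0.000
; layer 2
G0 Z8.800
G0 X0.000 Y0.000
G1 X23.000 Y0.000
G1 X23.000 Y26.000
G1 X0.000 Y26.000
G1 X0.000 Y0.000
; layer 3
G0 Z13.200
G0 X0.000 Y0.000
G1 X23.000 Y0.000
G1 X23.000 Y26.000
G1 X0.000 Y26.000
G1 X0.000 Y0.000
; layer 4
G0 Z17.600
G0 X0.000 Y0.000
G1 X23.000 Y0.000
G1 X23.000 Y26.000
G1 X0.000 Y26.000
G1 X0.000 Y0.000
; layer 5
G0 Z22.000
G0 X0.000 Y0.000
G1 X23.000 Y0.000
G1 X23.000 Y26.000
G1 X0.000 Y26.000
G1 X0.000 Y0.000
M2 ; end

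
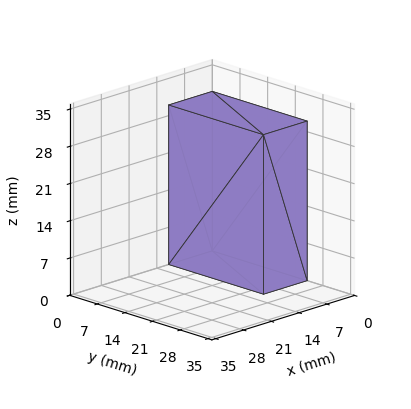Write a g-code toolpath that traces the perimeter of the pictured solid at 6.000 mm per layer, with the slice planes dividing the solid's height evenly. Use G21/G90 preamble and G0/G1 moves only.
Reading the render: the shape is a rectangular box, roughly 11 × 24 mm footprint and 30 mm tall (dimensions read to the nearest mm from the axis ticks). For the g-code, the solid's height is divided into equal slices at the stated Δz and each level perimeter traced with G1 moves after a G0 lift.

; perimeter-only toolpath
G21 ; units = mm
G90 ; absolute positioning
G28 ; home
; layer 1
G0 Z6.000
G0 X0.000 Y0.000
G1 X11.000 Y0.000
G1 X11.000 Y24.000
G1 X0.000 Y24.000
G1 X0.000 Y0.000
; layer 2
G0 Z12.000
G0 X0.000 Y0.000
G1 X11.000 Y0.000
G1 X11.000 Y24.000
G1 X0.000 Y24.000
G1 X0.000 Y0.000
; layer 3
G0 Z18.000
G0 X0.000 Y0.000
G1 X11.000 Y0.000
G1 X11.000 Y24.000
G1 X0.000 Y24.000
G1 X0.000 Y0.000
; layer 4
G0 Z24.000
G0 X0.000 Y0.000
G1 X11.000 Y0.000
G1 X11.000 Y24.000
G1 X0.000 Y24.000
G1 X0.000 Y0.000
; layer 5
G0 Z30.000
G0 X0.000 Y0.000
G1 X11.000 Y0.000
G1 X11.000 Y24.000
G1 X0.000 Y24.000
G1 X0.000 Y0.000
M2 ; end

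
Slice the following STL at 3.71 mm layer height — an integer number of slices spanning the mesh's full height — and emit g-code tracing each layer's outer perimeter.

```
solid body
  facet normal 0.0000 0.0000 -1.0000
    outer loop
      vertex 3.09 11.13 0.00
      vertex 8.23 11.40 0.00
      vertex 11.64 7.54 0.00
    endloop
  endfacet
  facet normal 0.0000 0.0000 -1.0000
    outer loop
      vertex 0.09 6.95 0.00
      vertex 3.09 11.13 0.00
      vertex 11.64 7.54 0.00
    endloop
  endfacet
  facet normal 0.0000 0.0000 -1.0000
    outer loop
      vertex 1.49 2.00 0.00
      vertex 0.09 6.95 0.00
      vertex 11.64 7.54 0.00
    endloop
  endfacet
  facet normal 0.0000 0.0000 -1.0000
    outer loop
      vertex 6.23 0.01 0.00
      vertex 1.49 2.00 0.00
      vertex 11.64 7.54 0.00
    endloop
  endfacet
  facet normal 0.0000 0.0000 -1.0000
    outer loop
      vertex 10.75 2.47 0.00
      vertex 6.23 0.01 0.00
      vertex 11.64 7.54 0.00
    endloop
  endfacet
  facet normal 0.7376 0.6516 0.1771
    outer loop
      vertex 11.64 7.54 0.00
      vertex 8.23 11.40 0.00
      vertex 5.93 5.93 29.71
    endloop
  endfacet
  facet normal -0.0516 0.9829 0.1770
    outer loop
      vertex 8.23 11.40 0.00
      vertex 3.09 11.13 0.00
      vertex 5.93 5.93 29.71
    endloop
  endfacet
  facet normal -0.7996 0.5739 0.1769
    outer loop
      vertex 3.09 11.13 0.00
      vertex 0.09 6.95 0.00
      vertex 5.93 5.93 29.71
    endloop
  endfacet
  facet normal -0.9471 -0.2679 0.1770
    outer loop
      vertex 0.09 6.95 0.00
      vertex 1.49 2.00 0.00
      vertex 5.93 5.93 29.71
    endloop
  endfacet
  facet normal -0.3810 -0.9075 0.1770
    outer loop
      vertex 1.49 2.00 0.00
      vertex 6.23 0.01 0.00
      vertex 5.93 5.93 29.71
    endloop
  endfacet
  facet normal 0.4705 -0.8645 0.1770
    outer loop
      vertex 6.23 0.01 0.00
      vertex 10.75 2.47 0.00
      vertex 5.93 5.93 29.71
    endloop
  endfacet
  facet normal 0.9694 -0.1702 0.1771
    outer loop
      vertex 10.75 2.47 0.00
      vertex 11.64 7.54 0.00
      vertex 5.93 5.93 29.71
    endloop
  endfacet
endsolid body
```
; perimeter-only toolpath
G21 ; units = mm
G90 ; absolute positioning
G28 ; home
; layer 1
G0 Z3.71
G0 X10.93 Y7.34
G1 X7.94 Y10.72
G1 X3.44 Y10.48
G1 X0.82 Y6.82
G1 X2.04 Y2.49
G1 X6.19 Y0.75
G1 X10.15 Y2.90
G1 X10.93 Y7.34
; layer 2
G0 Z7.43
G0 X10.21 Y7.14
G1 X7.66 Y10.03
G1 X3.80 Y9.83
G1 X1.55 Y6.70
G1 X2.60 Y2.98
G1 X6.16 Y1.49
G1 X9.54 Y3.33
G1 X10.21 Y7.14
; layer 3
G0 Z11.14
G0 X9.50 Y6.94
G1 X7.37 Y9.35
G1 X4.15 Y9.18
G1 X2.28 Y6.57
G1 X3.15 Y3.47
G1 X6.12 Y2.23
G1 X8.94 Y3.77
G1 X9.50 Y6.94
; layer 4
G0 Z14.86
G0 X8.79 Y6.73
G1 X7.08 Y8.66
G1 X4.51 Y8.53
G1 X3.01 Y6.44
G1 X3.71 Y3.96
G1 X6.08 Y2.97
G1 X8.34 Y4.20
G1 X8.79 Y6.73
; layer 5
G0 Z18.57
G0 X8.07 Y6.53
G1 X6.79 Y7.98
G1 X4.87 Y7.88
G1 X3.74 Y6.31
G1 X4.26 Y4.46
G1 X6.04 Y3.71
G1 X7.74 Y4.63
G1 X8.07 Y6.53
; layer 6
G0 Z22.28
G0 X7.36 Y6.33
G1 X6.50 Y7.30
G1 X5.22 Y7.23
G1 X4.47 Y6.18
G1 X4.82 Y4.95
G1 X6.00 Y4.45
G1 X7.13 Y5.06
G1 X7.36 Y6.33
; layer 7
G0 Z26.00
G0 X6.64 Y6.13
G1 X6.22 Y6.61
G1 X5.57 Y6.58
G1 X5.20 Y6.06
G1 X5.38 Y5.44
G1 X5.97 Y5.19
G1 X6.53 Y5.50
G1 X6.64 Y6.13
M2 ; end

The solid is a regular 7-sided pyramid, base circumscribed radius ≈ 5.93 mm, apex at z ≈ 29.7 mm. Slicing at Δz = 3.71 mm — 8 equal slices spanning the solid's height, so layer i sits at z = i·h/8 — gives 7 non-empty perimeters. Each is a 7-segment closed polygon; G0 lifts to the layer z and rapids to the start vertex, then G1 traces the edges. The cross-section shrinks linearly with z (the slice at the apex is degenerate and omitted).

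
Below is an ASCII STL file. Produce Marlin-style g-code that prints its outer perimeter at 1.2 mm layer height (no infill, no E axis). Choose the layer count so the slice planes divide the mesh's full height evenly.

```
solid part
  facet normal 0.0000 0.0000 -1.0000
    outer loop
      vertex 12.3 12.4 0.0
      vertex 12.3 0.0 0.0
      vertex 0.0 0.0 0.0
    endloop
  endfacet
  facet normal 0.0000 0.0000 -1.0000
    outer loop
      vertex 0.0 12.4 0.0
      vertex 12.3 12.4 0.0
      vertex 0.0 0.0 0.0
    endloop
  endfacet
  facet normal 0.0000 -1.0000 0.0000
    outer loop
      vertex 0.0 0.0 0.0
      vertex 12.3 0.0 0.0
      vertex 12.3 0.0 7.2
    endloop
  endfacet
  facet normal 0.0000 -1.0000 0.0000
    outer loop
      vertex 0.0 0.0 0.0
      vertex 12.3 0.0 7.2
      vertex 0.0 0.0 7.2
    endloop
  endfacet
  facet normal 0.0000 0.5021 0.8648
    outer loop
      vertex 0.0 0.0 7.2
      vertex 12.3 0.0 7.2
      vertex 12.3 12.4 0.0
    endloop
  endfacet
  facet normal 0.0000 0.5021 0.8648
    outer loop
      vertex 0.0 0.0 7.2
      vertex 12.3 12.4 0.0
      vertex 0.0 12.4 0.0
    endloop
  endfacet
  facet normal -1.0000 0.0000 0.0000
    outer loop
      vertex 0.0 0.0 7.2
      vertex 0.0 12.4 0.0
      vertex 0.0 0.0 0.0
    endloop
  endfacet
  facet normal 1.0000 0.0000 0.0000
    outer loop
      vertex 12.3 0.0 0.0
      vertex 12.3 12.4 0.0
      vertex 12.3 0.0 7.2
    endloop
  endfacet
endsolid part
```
; perimeter-only toolpath
G21 ; units = mm
G90 ; absolute positioning
G28 ; home
; layer 1
G0 Z1.2
G0 X0.0 Y0.0
G1 X12.3 Y0.0
G1 X12.3 Y10.3
G1 X0.0 Y10.3
G1 X0.0 Y0.0
; layer 2
G0 Z2.4
G0 X0.0 Y0.0
G1 X12.3 Y0.0
G1 X12.3 Y8.3
G1 X0.0 Y8.3
G1 X0.0 Y0.0
; layer 3
G0 Z3.6
G0 X0.0 Y0.0
G1 X12.3 Y0.0
G1 X12.3 Y6.2
G1 X0.0 Y6.2
G1 X0.0 Y0.0
; layer 4
G0 Z4.8
G0 X0.0 Y0.0
G1 X12.3 Y0.0
G1 X12.3 Y4.1
G1 X0.0 Y4.1
G1 X0.0 Y0.0
; layer 5
G0 Z6.0
G0 X0.0 Y0.0
G1 X12.3 Y0.0
G1 X12.3 Y2.1
G1 X0.0 Y2.1
G1 X0.0 Y0.0
M2 ; end

The solid is a wedge (ramp): 12.3 × 12.4 mm base, rising to 7.2 mm along the y=0 edge and sloping linearly to z=0 at y=12.4. Slicing at Δz = 1.2 mm — 6 equal slices spanning the solid's height, so layer i sits at z = i·h/6 — gives 5 non-empty perimeters. Each is a 4-segment closed polygon; G0 lifts to the layer z and rapids to the start vertex, then G1 traces the edges. The cross-section shrinks linearly with z (the slice at the apex is degenerate and omitted).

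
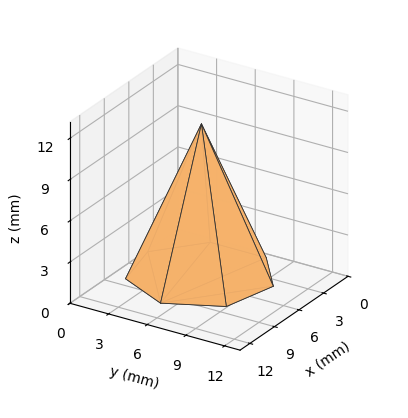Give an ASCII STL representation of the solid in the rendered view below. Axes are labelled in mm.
Reading the render: the shape is a regular 7-sided pyramid, base circumscribed radius ≈ 5 mm, apex at z ≈ 11 mm (dimensions read to the nearest mm from the axis ticks). For the STL, each face is triangulated and given an outward normal.

solid part
  facet normal 0.0000 0.0000 -1.0000
    outer loop
      vertex 3.89 9.87 0.00
      vertex 8.12 8.91 0.00
      vertex 10.00 5.00 0.00
    endloop
  endfacet
  facet normal 0.0000 0.0000 -1.0000
    outer loop
      vertex 0.50 7.17 0.00
      vertex 3.89 9.87 0.00
      vertex 10.00 5.00 0.00
    endloop
  endfacet
  facet normal 0.0000 0.0000 -1.0000
    outer loop
      vertex 0.50 2.83 0.00
      vertex 0.50 7.17 0.00
      vertex 10.00 5.00 0.00
    endloop
  endfacet
  facet normal 0.0000 0.0000 -1.0000
    outer loop
      vertex 3.89 0.13 0.00
      vertex 0.50 2.83 0.00
      vertex 10.00 5.00 0.00
    endloop
  endfacet
  facet normal 0.0000 0.0000 -1.0000
    outer loop
      vertex 8.12 1.09 0.00
      vertex 3.89 0.13 0.00
      vertex 10.00 5.00 0.00
    endloop
  endfacet
  facet normal 0.8340 0.4010 0.3791
    outer loop
      vertex 10.00 5.00 0.00
      vertex 8.12 8.91 0.00
      vertex 5.00 5.00 11.00
    endloop
  endfacet
  facet normal 0.2048 0.9025 0.3789
    outer loop
      vertex 8.12 8.91 0.00
      vertex 3.89 9.87 0.00
      vertex 5.00 5.00 11.00
    endloop
  endfacet
  facet normal -0.5766 0.7240 0.3787
    outer loop
      vertex 3.89 9.87 0.00
      vertex 0.50 7.17 0.00
      vertex 5.00 5.00 11.00
    endloop
  endfacet
  facet normal -0.9255 0.0000 0.3786
    outer loop
      vertex 0.50 7.17 0.00
      vertex 0.50 2.83 0.00
      vertex 5.00 5.00 11.00
    endloop
  endfacet
  facet normal -0.5766 -0.7240 0.3787
    outer loop
      vertex 0.50 2.83 0.00
      vertex 3.89 0.13 0.00
      vertex 5.00 5.00 11.00
    endloop
  endfacet
  facet normal 0.2048 -0.9025 0.3789
    outer loop
      vertex 3.89 0.13 0.00
      vertex 8.12 1.09 0.00
      vertex 5.00 5.00 11.00
    endloop
  endfacet
  facet normal 0.8340 -0.4010 0.3791
    outer loop
      vertex 8.12 1.09 0.00
      vertex 10.00 5.00 0.00
      vertex 5.00 5.00 11.00
    endloop
  endfacet
endsolid part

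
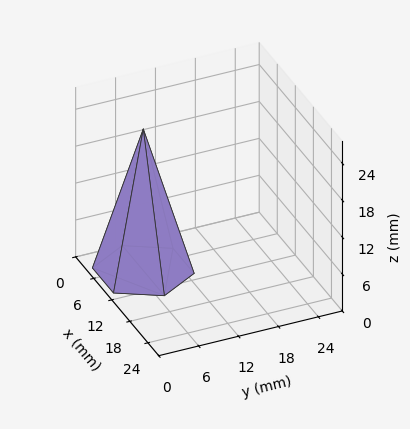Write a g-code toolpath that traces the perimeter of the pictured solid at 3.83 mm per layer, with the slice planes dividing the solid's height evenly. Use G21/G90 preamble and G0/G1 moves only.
Reading the render: the shape is a regular 6-sided pyramid, base circumscribed radius ≈ 7 mm, apex at z ≈ 23 mm (dimensions read to the nearest mm from the axis ticks). For the g-code, the solid's height is divided into equal slices at the stated Δz and each level perimeter traced with G1 moves after a G0 lift.

; perimeter-only toolpath
G21 ; units = mm
G90 ; absolute positioning
G28 ; home
; layer 1
G0 Z3.83
G0 X12.83 Y7.00
G1 X9.92 Y12.05
G1 X4.08 Y12.05
G1 X1.17 Y7.00
G1 X4.08 Y1.95
G1 X9.92 Y1.95
G1 X12.83 Y7.00
; layer 2
G0 Z7.67
G0 X11.67 Y7.00
G1 X9.33 Y11.04
G1 X4.67 Y11.04
G1 X2.33 Y7.00
G1 X4.67 Y2.96
G1 X9.33 Y2.96
G1 X11.67 Y7.00
; layer 3
G0 Z11.50
G0 X10.50 Y7.00
G1 X8.75 Y10.03
G1 X5.25 Y10.03
G1 X3.50 Y7.00
G1 X5.25 Y3.97
G1 X8.75 Y3.97
G1 X10.50 Y7.00
; layer 4
G0 Z15.33
G0 X9.33 Y7.00
G1 X8.17 Y9.02
G1 X5.83 Y9.02
G1 X4.67 Y7.00
G1 X5.83 Y4.98
G1 X8.17 Y4.98
G1 X9.33 Y7.00
; layer 5
G0 Z19.17
G0 X8.17 Y7.00
G1 X7.58 Y8.01
G1 X6.42 Y8.01
G1 X5.83 Y7.00
G1 X6.42 Y5.99
G1 X7.58 Y5.99
G1 X8.17 Y7.00
M2 ; end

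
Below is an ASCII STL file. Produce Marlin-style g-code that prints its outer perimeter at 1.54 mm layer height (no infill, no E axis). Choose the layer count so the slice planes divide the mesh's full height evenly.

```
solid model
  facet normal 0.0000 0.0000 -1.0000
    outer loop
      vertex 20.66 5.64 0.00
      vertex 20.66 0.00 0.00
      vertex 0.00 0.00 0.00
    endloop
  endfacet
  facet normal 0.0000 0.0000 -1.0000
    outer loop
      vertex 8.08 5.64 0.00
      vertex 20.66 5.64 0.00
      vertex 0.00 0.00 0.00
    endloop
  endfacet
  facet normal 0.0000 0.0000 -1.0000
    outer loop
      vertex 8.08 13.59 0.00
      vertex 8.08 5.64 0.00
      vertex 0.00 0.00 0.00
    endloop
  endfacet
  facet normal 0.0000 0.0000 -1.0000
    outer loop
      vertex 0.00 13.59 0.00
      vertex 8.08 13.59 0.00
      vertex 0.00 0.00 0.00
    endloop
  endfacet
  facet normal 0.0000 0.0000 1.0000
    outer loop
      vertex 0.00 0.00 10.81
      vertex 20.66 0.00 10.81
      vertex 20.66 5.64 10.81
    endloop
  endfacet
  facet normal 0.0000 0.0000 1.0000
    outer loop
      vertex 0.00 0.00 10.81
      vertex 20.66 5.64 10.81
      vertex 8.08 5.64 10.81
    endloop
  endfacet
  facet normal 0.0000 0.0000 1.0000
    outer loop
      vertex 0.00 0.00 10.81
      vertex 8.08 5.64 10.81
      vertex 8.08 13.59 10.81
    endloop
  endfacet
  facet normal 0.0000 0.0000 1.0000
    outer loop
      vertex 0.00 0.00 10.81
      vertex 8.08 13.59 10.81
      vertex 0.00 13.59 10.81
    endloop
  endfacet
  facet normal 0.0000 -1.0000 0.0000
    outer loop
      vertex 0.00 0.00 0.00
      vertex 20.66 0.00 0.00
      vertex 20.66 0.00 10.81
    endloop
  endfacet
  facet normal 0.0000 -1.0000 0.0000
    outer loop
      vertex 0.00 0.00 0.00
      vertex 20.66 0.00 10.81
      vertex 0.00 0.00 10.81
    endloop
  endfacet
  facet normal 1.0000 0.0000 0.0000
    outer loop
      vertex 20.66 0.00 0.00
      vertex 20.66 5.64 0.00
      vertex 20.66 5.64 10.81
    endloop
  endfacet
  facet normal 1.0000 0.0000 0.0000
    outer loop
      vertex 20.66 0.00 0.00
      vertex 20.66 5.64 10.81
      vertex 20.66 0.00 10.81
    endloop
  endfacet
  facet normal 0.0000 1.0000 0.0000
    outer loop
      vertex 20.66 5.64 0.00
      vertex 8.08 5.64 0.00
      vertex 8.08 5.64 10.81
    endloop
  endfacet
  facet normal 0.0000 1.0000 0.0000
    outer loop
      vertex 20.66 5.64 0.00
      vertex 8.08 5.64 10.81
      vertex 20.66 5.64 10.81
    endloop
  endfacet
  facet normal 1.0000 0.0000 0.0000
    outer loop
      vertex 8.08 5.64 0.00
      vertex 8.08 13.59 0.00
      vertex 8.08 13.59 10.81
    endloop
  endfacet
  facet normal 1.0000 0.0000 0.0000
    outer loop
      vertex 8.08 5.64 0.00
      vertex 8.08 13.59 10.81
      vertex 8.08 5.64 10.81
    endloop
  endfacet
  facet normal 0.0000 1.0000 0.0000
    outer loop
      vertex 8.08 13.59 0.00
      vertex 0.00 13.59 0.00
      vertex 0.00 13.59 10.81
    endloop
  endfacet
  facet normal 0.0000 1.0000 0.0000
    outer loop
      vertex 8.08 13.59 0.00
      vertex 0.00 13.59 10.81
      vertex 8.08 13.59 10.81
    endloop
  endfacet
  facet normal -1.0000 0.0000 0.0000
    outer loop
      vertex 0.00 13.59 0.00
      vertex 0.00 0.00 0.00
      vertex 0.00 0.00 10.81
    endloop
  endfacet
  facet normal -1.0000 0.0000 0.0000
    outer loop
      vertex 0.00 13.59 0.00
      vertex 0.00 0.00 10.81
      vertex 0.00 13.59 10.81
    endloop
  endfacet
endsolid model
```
; perimeter-only toolpath
G21 ; units = mm
G90 ; absolute positioning
G28 ; home
; layer 1
G0 Z1.54
G0 X0.00 Y0.00
G1 X20.66 Y0.00
G1 X20.66 Y5.64
G1 X8.08 Y5.64
G1 X8.08 Y13.59
G1 X0.00 Y13.59
G1 X0.00 Y0.00
; layer 2
G0 Z3.09
G0 X0.00 Y0.00
G1 X20.66 Y0.00
G1 X20.66 Y5.64
G1 X8.08 Y5.64
G1 X8.08 Y13.59
G1 X0.00 Y13.59
G1 X0.00 Y0.00
; layer 3
G0 Z4.63
G0 X0.00 Y0.00
G1 X20.66 Y0.00
G1 X20.66 Y5.64
G1 X8.08 Y5.64
G1 X8.08 Y13.59
G1 X0.00 Y13.59
G1 X0.00 Y0.00
; layer 4
G0 Z6.18
G0 X0.00 Y0.00
G1 X20.66 Y0.00
G1 X20.66 Y5.64
G1 X8.08 Y5.64
G1 X8.08 Y13.59
G1 X0.00 Y13.59
G1 X0.00 Y0.00
; layer 5
G0 Z7.72
G0 X0.00 Y0.00
G1 X20.66 Y0.00
G1 X20.66 Y5.64
G1 X8.08 Y5.64
G1 X8.08 Y13.59
G1 X0.00 Y13.59
G1 X0.00 Y0.00
; layer 6
G0 Z9.27
G0 X0.00 Y0.00
G1 X20.66 Y0.00
G1 X20.66 Y5.64
G1 X8.08 Y5.64
G1 X8.08 Y13.59
G1 X0.00 Y13.59
G1 X0.00 Y0.00
; layer 7
G0 Z10.81
G0 X0.00 Y0.00
G1 X20.66 Y0.00
G1 X20.66 Y5.64
G1 X8.08 Y5.64
G1 X8.08 Y13.59
G1 X0.00 Y13.59
G1 X0.00 Y0.00
M2 ; end

The solid is an L-shaped prism: outer 20.7 × 13.6 mm, arm thicknesses ≈ 5.64 mm (horizontal) and 8.08 mm (vertical), extruded 10.8 mm in z. Slicing at Δz = 1.54 mm — 7 equal slices spanning the solid's height, so layer i sits at z = i·h/7 — gives 7 non-empty perimeters. Each is a 6-segment closed polygon; G0 lifts to the layer z and rapids to the start vertex, then G1 traces the edges.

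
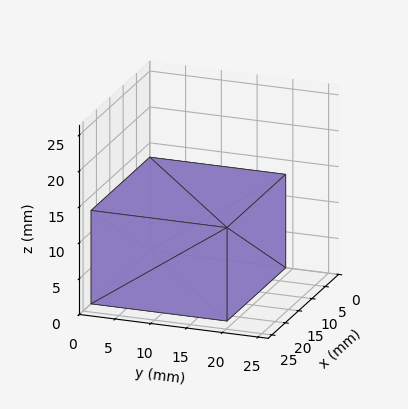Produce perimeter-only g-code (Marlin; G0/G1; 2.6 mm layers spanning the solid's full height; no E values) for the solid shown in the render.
Reading the render: the shape is a rectangular box, roughly 22 × 19 mm footprint and 13 mm tall (dimensions read to the nearest mm from the axis ticks). For the g-code, the solid's height is divided into equal slices at the stated Δz and each level perimeter traced with G1 moves after a G0 lift.

; perimeter-only toolpath
G21 ; units = mm
G90 ; absolute positioning
G28 ; home
; layer 1
G0 Z2.6
G0 X0.0 Y0.0
G1 X22.0 Y0.0
G1 X22.0 Y19.0
G1 X0.0 Y19.0
G1 X0.0 Y0.0
; layer 2
G0 Z5.2
G0 X0.0 Y0.0
G1 X22.0 Y0.0
G1 X22.0 Y19.0
G1 X0.0 Y19.0
G1 X0.0 Y0.0
; layer 3
G0 Z7.8
G0 X0.0 Y0.0
G1 X22.0 Y0.0
G1 X22.0 Y19.0
G1 X0.0 Y19.0
G1 X0.0 Y0.0
; layer 4
G0 Z10.4
G0 X0.0 Y0.0
G1 X22.0 Y0.0
G1 X22.0 Y19.0
G1 X0.0 Y19.0
G1 X0.0 Y0.0
; layer 5
G0 Z13.0
G0 X0.0 Y0.0
G1 X22.0 Y0.0
G1 X22.0 Y19.0
G1 X0.0 Y19.0
G1 X0.0 Y0.0
M2 ; end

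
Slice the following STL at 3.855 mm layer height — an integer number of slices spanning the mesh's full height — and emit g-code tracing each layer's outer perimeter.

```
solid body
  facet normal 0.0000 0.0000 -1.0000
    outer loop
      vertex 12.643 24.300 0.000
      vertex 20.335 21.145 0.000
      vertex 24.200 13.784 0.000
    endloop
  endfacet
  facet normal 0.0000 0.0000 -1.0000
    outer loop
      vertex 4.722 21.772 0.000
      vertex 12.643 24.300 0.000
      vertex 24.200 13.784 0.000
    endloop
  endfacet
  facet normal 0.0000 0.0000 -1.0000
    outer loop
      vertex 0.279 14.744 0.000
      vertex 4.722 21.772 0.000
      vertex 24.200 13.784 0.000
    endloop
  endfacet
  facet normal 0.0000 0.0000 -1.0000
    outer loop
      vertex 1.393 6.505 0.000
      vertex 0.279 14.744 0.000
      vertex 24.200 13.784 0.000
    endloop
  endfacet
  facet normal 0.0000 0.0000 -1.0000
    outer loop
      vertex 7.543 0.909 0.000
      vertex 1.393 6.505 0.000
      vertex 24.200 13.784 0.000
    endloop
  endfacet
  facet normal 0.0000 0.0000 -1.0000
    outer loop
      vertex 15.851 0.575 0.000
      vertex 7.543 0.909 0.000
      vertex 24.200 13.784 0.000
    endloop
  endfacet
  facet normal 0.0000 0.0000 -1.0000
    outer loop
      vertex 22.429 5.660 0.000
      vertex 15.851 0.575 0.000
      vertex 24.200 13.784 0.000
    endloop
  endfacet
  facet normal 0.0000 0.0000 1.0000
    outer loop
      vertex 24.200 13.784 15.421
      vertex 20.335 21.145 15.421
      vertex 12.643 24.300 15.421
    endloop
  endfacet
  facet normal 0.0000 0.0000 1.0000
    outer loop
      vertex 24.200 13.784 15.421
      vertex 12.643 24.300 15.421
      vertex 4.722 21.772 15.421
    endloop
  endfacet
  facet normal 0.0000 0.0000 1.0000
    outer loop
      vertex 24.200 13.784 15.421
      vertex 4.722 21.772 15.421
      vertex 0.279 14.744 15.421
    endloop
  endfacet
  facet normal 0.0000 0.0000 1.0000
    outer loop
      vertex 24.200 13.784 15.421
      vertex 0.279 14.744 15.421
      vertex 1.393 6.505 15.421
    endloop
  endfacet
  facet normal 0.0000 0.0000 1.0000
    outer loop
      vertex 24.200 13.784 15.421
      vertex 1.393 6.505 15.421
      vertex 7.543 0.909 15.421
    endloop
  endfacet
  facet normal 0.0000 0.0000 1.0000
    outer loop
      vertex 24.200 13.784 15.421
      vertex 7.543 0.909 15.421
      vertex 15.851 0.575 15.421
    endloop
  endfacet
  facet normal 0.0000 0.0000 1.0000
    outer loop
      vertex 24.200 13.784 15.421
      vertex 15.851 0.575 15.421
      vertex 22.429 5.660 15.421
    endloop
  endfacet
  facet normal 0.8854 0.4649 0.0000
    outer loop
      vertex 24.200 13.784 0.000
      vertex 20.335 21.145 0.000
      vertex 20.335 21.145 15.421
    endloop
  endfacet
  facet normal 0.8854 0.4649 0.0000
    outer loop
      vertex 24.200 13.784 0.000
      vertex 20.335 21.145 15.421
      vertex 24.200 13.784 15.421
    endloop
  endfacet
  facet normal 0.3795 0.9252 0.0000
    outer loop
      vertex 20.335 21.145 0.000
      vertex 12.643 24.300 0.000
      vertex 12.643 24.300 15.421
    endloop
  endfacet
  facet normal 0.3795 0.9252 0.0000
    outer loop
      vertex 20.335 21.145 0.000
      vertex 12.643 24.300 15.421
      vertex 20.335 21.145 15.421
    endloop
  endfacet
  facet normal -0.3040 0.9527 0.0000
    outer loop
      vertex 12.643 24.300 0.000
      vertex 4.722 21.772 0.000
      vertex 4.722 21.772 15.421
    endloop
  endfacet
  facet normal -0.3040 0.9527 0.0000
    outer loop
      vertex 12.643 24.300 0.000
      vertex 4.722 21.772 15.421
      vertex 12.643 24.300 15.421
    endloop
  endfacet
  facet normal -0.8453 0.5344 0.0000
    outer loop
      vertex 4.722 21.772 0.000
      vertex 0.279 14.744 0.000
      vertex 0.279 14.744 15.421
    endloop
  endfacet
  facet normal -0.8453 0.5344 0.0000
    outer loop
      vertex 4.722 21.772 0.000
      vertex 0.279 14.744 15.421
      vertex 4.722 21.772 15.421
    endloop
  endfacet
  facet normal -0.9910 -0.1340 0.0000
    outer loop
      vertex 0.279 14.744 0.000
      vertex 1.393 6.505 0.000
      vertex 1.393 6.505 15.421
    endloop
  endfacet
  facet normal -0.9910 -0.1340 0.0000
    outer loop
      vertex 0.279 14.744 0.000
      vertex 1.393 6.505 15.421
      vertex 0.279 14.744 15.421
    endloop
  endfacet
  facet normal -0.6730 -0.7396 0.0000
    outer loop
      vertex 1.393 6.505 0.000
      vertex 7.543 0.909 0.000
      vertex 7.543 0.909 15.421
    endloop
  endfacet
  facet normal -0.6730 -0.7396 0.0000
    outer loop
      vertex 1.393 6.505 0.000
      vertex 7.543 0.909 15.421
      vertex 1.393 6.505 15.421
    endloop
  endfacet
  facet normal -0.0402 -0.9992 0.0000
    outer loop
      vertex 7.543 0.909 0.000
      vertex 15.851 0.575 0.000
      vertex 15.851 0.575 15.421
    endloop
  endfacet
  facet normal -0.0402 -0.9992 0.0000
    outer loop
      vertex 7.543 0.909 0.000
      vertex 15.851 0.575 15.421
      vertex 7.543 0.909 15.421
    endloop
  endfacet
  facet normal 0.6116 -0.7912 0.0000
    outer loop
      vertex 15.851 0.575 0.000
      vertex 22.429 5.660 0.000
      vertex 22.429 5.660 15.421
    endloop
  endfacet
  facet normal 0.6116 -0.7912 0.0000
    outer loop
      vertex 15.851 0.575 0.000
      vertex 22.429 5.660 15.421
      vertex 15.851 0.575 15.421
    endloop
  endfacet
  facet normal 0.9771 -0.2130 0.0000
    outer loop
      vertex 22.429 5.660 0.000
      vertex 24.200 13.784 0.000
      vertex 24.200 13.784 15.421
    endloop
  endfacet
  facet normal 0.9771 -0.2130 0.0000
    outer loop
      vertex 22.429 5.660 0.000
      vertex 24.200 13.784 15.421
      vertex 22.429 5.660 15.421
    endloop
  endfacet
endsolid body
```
; perimeter-only toolpath
G21 ; units = mm
G90 ; absolute positioning
G28 ; home
; layer 1
G0 Z3.855
G0 X24.200 Y13.784
G1 X20.335 Y21.145
G1 X12.643 Y24.300
G1 X4.722 Y21.772
G1 X0.279 Y14.744
G1 X1.393 Y6.505
G1 X7.543 Y0.909
G1 X15.851 Y0.575
G1 X22.429 Y5.660
G1 X24.200 Y13.784
; layer 2
G0 Z7.710
G0 X24.200 Y13.784
G1 X20.335 Y21.145
G1 X12.643 Y24.300
G1 X4.722 Y21.772
G1 X0.279 Y14.744
G1 X1.393 Y6.505
G1 X7.543 Y0.909
G1 X15.851 Y0.575
G1 X22.429 Y5.660
G1 X24.200 Y13.784
; layer 3
G0 Z11.566
G0 X24.200 Y13.784
G1 X20.335 Y21.145
G1 X12.643 Y24.300
G1 X4.722 Y21.772
G1 X0.279 Y14.744
G1 X1.393 Y6.505
G1 X7.543 Y0.909
G1 X15.851 Y0.575
G1 X22.429 Y5.660
G1 X24.200 Y13.784
; layer 4
G0 Z15.421
G0 X24.200 Y13.784
G1 X20.335 Y21.145
G1 X12.643 Y24.300
G1 X4.722 Y21.772
G1 X0.279 Y14.744
G1 X1.393 Y6.505
G1 X7.543 Y0.909
G1 X15.851 Y0.575
G1 X22.429 Y5.660
G1 X24.200 Y13.784
M2 ; end

The solid is a regular 9-sided prism (a cylinder approximated with 9 flat sides), circumscribed radius ≈ 12.2 mm, height ≈ 15.4 mm. Slicing at Δz = 3.855 mm — 4 equal slices spanning the solid's height, so layer i sits at z = i·h/4 — gives 4 non-empty perimeters. Each is a 9-segment closed polygon; G0 lifts to the layer z and rapids to the start vertex, then G1 traces the edges.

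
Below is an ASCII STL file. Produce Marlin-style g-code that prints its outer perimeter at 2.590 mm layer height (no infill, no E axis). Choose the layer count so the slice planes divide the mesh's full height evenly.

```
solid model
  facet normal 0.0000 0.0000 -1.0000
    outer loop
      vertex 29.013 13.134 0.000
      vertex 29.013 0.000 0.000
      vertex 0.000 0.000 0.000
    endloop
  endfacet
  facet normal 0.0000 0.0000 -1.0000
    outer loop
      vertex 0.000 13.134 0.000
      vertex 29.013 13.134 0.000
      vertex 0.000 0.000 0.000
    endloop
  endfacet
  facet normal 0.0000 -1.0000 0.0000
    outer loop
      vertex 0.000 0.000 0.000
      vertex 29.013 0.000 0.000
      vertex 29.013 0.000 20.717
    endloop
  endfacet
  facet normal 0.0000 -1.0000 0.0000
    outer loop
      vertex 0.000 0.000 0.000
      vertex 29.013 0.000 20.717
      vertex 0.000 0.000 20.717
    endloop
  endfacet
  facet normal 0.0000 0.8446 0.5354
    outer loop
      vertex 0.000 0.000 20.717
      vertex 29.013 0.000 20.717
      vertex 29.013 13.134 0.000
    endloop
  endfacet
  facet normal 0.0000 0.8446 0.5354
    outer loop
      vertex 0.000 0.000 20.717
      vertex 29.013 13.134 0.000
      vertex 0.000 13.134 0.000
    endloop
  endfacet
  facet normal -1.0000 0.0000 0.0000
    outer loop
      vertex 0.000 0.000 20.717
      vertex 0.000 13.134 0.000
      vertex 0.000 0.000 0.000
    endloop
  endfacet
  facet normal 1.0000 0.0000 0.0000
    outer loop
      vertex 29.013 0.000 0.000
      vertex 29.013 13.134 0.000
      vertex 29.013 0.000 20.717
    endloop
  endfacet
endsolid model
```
; perimeter-only toolpath
G21 ; units = mm
G90 ; absolute positioning
G28 ; home
; layer 1
G0 Z2.590
G0 X0.000 Y0.000
G1 X29.013 Y0.000
G1 X29.013 Y11.492
G1 X0.000 Y11.492
G1 X0.000 Y0.000
; layer 2
G0 Z5.179
G0 X0.000 Y0.000
G1 X29.013 Y0.000
G1 X29.013 Y9.851
G1 X0.000 Y9.851
G1 X0.000 Y0.000
; layer 3
G0 Z7.769
G0 X0.000 Y0.000
G1 X29.013 Y0.000
G1 X29.013 Y8.209
G1 X0.000 Y8.209
G1 X0.000 Y0.000
; layer 4
G0 Z10.358
G0 X0.000 Y0.000
G1 X29.013 Y0.000
G1 X29.013 Y6.567
G1 X0.000 Y6.567
G1 X0.000 Y0.000
; layer 5
G0 Z12.948
G0 X0.000 Y0.000
G1 X29.013 Y0.000
G1 X29.013 Y4.925
G1 X0.000 Y4.925
G1 X0.000 Y0.000
; layer 6
G0 Z15.538
G0 X0.000 Y0.000
G1 X29.013 Y0.000
G1 X29.013 Y3.284
G1 X0.000 Y3.284
G1 X0.000 Y0.000
; layer 7
G0 Z18.127
G0 X0.000 Y0.000
G1 X29.013 Y0.000
G1 X29.013 Y1.642
G1 X0.000 Y1.642
G1 X0.000 Y0.000
M2 ; end

The solid is a wedge (ramp): 29 × 13.1 mm base, rising to 20.7 mm along the y=0 edge and sloping linearly to z=0 at y=13.1. Slicing at Δz = 2.590 mm — 8 equal slices spanning the solid's height, so layer i sits at z = i·h/8 — gives 7 non-empty perimeters. Each is a 4-segment closed polygon; G0 lifts to the layer z and rapids to the start vertex, then G1 traces the edges. The cross-section shrinks linearly with z (the slice at the apex is degenerate and omitted).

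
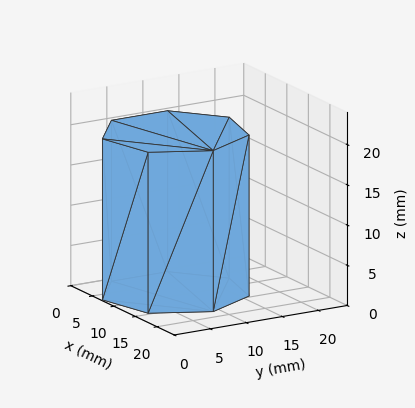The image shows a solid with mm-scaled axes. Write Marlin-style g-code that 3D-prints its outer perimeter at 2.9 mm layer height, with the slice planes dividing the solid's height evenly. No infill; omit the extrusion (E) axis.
Reading the render: the shape is a regular 7-sided prism (a cylinder approximated with 7 flat sides), circumscribed radius ≈ 9 mm, height ≈ 20 mm (dimensions read to the nearest mm from the axis ticks). For the g-code, the solid's height is divided into equal slices at the stated Δz and each level perimeter traced with G1 moves after a G0 lift.

; perimeter-only toolpath
G21 ; units = mm
G90 ; absolute positioning
G28 ; home
; layer 1
G0 Z2.9
G0 X18.0 Y9.0
G1 X14.6 Y16.0
G1 X7.0 Y17.8
G1 X0.9 Y12.9
G1 X0.9 Y5.1
G1 X7.0 Y0.2
G1 X14.6 Y2.0
G1 X18.0 Y9.0
; layer 2
G0 Z5.7
G0 X18.0 Y9.0
G1 X14.6 Y16.0
G1 X7.0 Y17.8
G1 X0.9 Y12.9
G1 X0.9 Y5.1
G1 X7.0 Y0.2
G1 X14.6 Y2.0
G1 X18.0 Y9.0
; layer 3
G0 Z8.6
G0 X18.0 Y9.0
G1 X14.6 Y16.0
G1 X7.0 Y17.8
G1 X0.9 Y12.9
G1 X0.9 Y5.1
G1 X7.0 Y0.2
G1 X14.6 Y2.0
G1 X18.0 Y9.0
; layer 4
G0 Z11.4
G0 X18.0 Y9.0
G1 X14.6 Y16.0
G1 X7.0 Y17.8
G1 X0.9 Y12.9
G1 X0.9 Y5.1
G1 X7.0 Y0.2
G1 X14.6 Y2.0
G1 X18.0 Y9.0
; layer 5
G0 Z14.3
G0 X18.0 Y9.0
G1 X14.6 Y16.0
G1 X7.0 Y17.8
G1 X0.9 Y12.9
G1 X0.9 Y5.1
G1 X7.0 Y0.2
G1 X14.6 Y2.0
G1 X18.0 Y9.0
; layer 6
G0 Z17.1
G0 X18.0 Y9.0
G1 X14.6 Y16.0
G1 X7.0 Y17.8
G1 X0.9 Y12.9
G1 X0.9 Y5.1
G1 X7.0 Y0.2
G1 X14.6 Y2.0
G1 X18.0 Y9.0
; layer 7
G0 Z20.0
G0 X18.0 Y9.0
G1 X14.6 Y16.0
G1 X7.0 Y17.8
G1 X0.9 Y12.9
G1 X0.9 Y5.1
G1 X7.0 Y0.2
G1 X14.6 Y2.0
G1 X18.0 Y9.0
M2 ; end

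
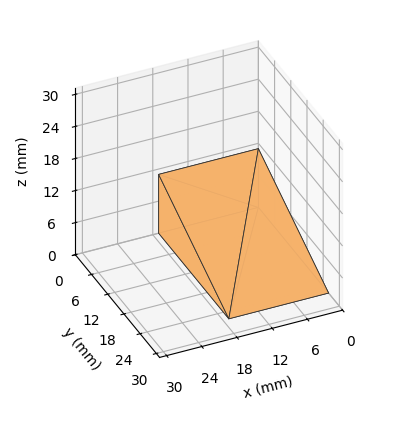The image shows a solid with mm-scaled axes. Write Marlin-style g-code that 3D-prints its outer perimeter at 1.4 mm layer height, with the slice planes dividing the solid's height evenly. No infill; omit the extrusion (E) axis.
Reading the render: the shape is a wedge (ramp): 17 × 26 mm base, rising to 11 mm along the y=0 edge and sloping linearly to z=0 at y=26 (dimensions read to the nearest mm from the axis ticks). For the g-code, the solid's height is divided into equal slices at the stated Δz and each level perimeter traced with G1 moves after a G0 lift.

; perimeter-only toolpath
G21 ; units = mm
G90 ; absolute positioning
G28 ; home
; layer 1
G0 Z1.4
G0 X0.0 Y0.0
G1 X17.0 Y0.0
G1 X17.0 Y22.8
G1 X0.0 Y22.8
G1 X0.0 Y0.0
; layer 2
G0 Z2.8
G0 X0.0 Y0.0
G1 X17.0 Y0.0
G1 X17.0 Y19.5
G1 X0.0 Y19.5
G1 X0.0 Y0.0
; layer 3
G0 Z4.1
G0 X0.0 Y0.0
G1 X17.0 Y0.0
G1 X17.0 Y16.2
G1 X0.0 Y16.2
G1 X0.0 Y0.0
; layer 4
G0 Z5.5
G0 X0.0 Y0.0
G1 X17.0 Y0.0
G1 X17.0 Y13.0
G1 X0.0 Y13.0
G1 X0.0 Y0.0
; layer 5
G0 Z6.9
G0 X0.0 Y0.0
G1 X17.0 Y0.0
G1 X17.0 Y9.8
G1 X0.0 Y9.8
G1 X0.0 Y0.0
; layer 6
G0 Z8.2
G0 X0.0 Y0.0
G1 X17.0 Y0.0
G1 X17.0 Y6.5
G1 X0.0 Y6.5
G1 X0.0 Y0.0
; layer 7
G0 Z9.6
G0 X0.0 Y0.0
G1 X17.0 Y0.0
G1 X17.0 Y3.2
G1 X0.0 Y3.2
G1 X0.0 Y0.0
M2 ; end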